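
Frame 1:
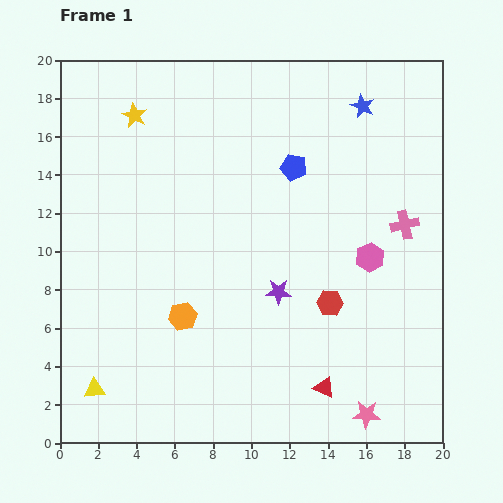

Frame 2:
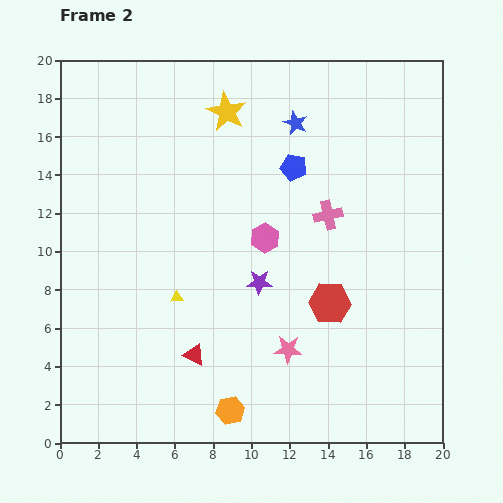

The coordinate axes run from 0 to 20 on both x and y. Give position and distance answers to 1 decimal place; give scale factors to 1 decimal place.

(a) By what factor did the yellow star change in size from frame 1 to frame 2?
1.6×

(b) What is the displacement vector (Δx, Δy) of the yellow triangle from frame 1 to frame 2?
(4.3, 4.8)

The yellow triangle was at (1.8, 2.8) in frame 1 and (6.1, 7.6) in frame 2.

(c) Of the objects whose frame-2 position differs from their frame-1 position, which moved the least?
the purple star

(moved 1.1)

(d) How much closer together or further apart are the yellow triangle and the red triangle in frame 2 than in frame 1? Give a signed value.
-8.9

Distance in frame 1: 12.0. Distance in frame 2: 3.1.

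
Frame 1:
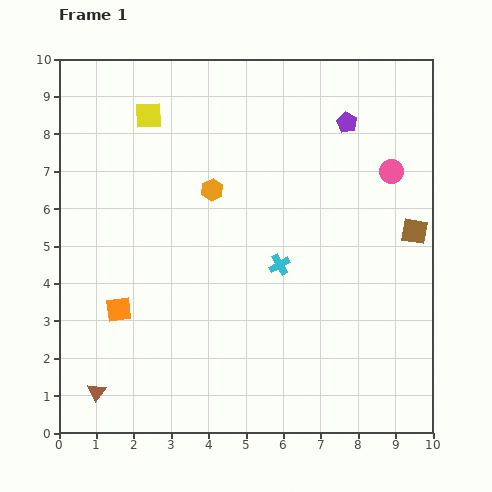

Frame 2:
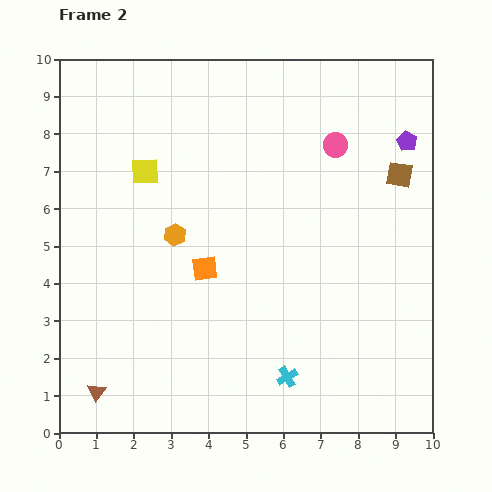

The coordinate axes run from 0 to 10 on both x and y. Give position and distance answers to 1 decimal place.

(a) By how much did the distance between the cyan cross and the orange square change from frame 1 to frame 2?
-0.9

Distance in frame 1: 4.5. Distance in frame 2: 3.6.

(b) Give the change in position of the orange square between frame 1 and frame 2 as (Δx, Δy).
(2.3, 1.1)

The orange square was at (1.6, 3.3) in frame 1 and (3.9, 4.4) in frame 2.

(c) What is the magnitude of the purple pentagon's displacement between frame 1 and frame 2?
1.7

The purple pentagon moved from (7.7, 8.3) to (9.3, 7.8), a distance of √(1.6² + 0.5²) ≈ 1.7.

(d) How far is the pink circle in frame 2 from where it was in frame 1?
1.7

The pink circle moved from (8.9, 7.0) to (7.4, 7.7), a distance of √(1.5² + 0.7²) ≈ 1.7.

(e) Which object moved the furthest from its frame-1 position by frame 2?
the cyan cross

(moved 3.0; next 2.5)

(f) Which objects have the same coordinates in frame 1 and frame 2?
the brown triangle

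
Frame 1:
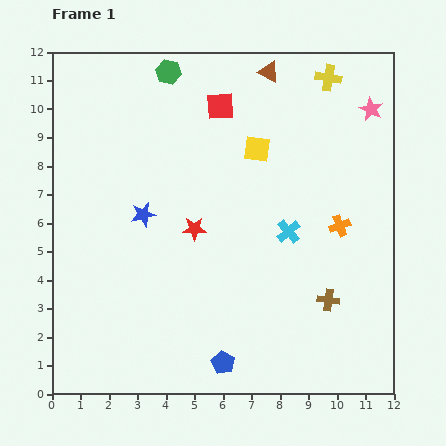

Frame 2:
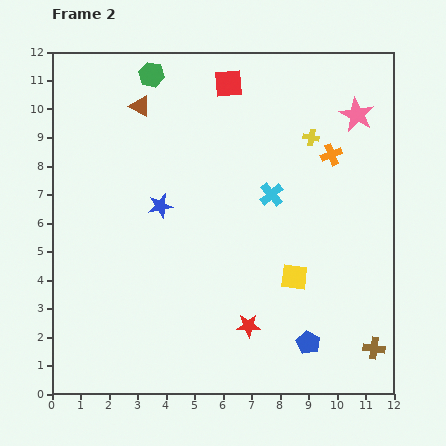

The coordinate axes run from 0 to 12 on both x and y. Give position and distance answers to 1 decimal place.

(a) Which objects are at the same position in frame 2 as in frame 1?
none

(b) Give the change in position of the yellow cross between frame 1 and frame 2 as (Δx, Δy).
(-0.6, -2.1)

The yellow cross was at (9.7, 11.1) in frame 1 and (9.1, 9.0) in frame 2.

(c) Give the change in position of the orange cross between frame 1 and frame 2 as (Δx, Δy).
(-0.3, 2.5)

The orange cross was at (10.1, 5.9) in frame 1 and (9.8, 8.4) in frame 2.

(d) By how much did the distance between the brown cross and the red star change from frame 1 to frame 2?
-0.8

Distance in frame 1: 5.3. Distance in frame 2: 4.5.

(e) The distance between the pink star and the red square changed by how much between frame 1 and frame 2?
-0.7

Distance in frame 1: 5.3. Distance in frame 2: 4.6.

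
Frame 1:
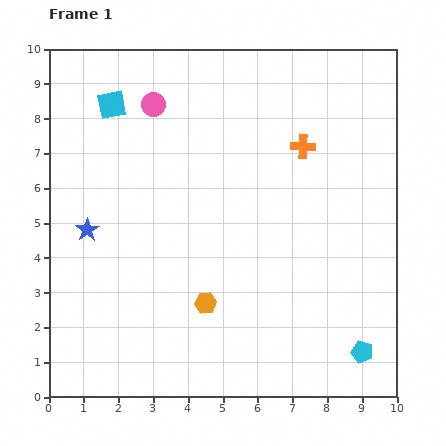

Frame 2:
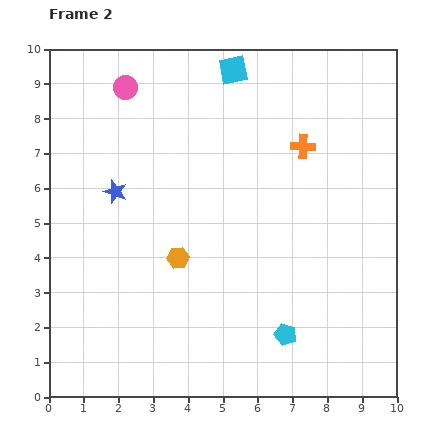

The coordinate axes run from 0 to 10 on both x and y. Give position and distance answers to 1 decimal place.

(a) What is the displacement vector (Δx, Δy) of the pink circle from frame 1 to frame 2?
(-0.8, 0.5)

The pink circle was at (3.0, 8.4) in frame 1 and (2.2, 8.9) in frame 2.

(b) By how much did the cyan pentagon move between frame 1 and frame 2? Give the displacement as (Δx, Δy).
(-2.2, 0.5)

The cyan pentagon was at (9.0, 1.3) in frame 1 and (6.8, 1.8) in frame 2.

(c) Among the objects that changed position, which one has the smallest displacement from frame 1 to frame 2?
the pink circle

(moved 0.9)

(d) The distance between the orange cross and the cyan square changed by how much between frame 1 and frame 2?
-2.6

Distance in frame 1: 5.6. Distance in frame 2: 3.0.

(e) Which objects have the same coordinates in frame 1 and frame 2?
the orange cross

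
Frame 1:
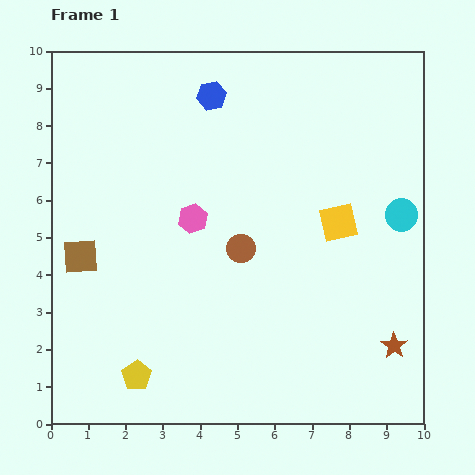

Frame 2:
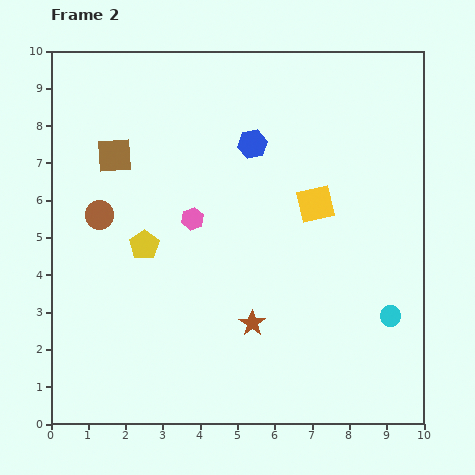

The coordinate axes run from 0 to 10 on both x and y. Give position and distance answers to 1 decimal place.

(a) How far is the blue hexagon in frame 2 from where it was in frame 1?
1.7

The blue hexagon moved from (4.3, 8.8) to (5.4, 7.5), a distance of √(1.1² + 1.3²) ≈ 1.7.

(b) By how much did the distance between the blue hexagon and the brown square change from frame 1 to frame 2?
-1.8

Distance in frame 1: 5.5. Distance in frame 2: 3.7.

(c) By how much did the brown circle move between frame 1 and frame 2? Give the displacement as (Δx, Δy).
(-3.8, 0.9)

The brown circle was at (5.1, 4.7) in frame 1 and (1.3, 5.6) in frame 2.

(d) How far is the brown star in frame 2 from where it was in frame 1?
3.8

The brown star moved from (9.2, 2.1) to (5.4, 2.7), a distance of √(3.8² + 0.6²) ≈ 3.8.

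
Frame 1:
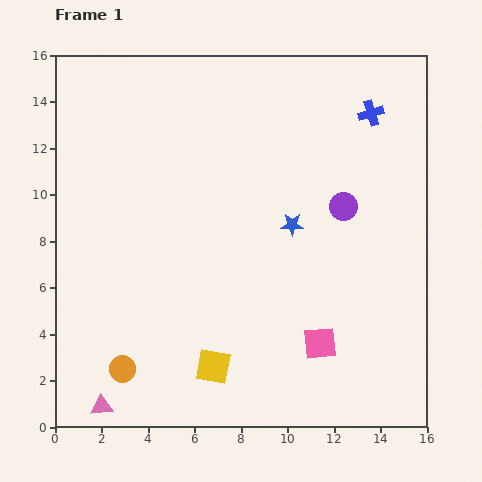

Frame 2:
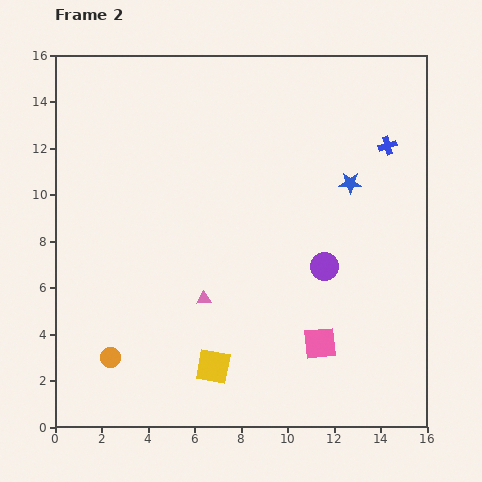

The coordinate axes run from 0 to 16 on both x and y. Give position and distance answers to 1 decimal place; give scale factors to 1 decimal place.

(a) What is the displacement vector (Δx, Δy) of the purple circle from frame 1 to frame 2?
(-0.8, -2.6)

The purple circle was at (12.4, 9.5) in frame 1 and (11.6, 6.9) in frame 2.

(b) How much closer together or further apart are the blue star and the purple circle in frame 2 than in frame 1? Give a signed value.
+1.5

Distance in frame 1: 2.3. Distance in frame 2: 3.8.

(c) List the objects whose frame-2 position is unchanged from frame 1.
the pink square, the yellow square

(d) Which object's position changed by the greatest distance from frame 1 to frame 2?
the pink triangle

(moved 6.4; next 3.1)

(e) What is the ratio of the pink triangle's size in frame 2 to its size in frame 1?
0.6×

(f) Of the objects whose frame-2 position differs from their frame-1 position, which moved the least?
the orange circle

(moved 0.7)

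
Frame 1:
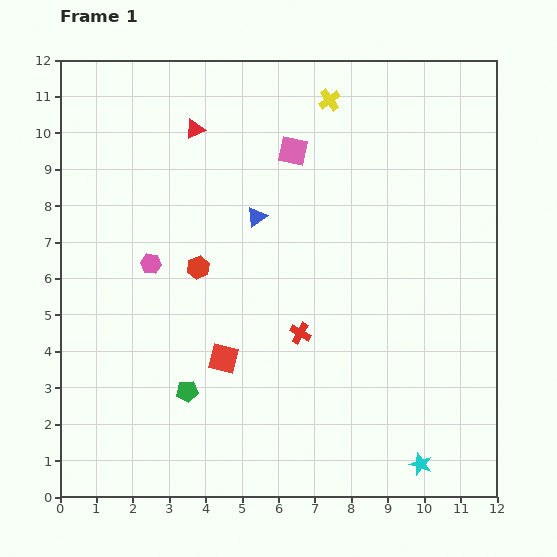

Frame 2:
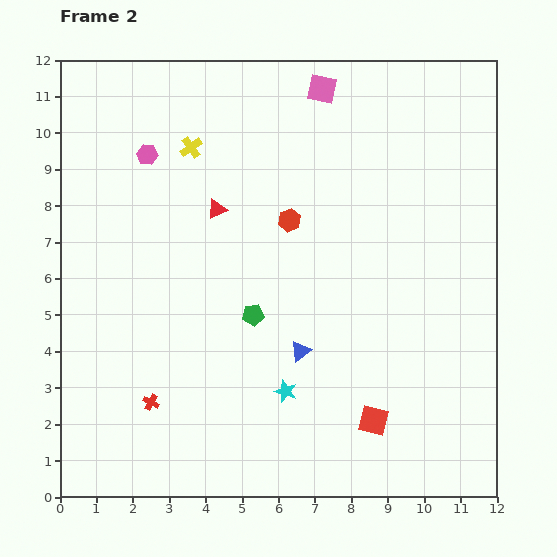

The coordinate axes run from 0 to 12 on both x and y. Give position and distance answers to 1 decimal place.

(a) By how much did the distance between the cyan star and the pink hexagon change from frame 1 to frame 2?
-1.7

Distance in frame 1: 9.2. Distance in frame 2: 7.5.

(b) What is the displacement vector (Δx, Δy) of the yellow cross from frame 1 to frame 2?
(-3.8, -1.3)

The yellow cross was at (7.4, 10.9) in frame 1 and (3.6, 9.6) in frame 2.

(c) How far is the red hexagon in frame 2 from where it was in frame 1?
2.8

The red hexagon moved from (3.8, 6.3) to (6.3, 7.6), a distance of √(2.5² + 1.3²) ≈ 2.8.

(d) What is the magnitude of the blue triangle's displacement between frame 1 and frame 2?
3.9

The blue triangle moved from (5.4, 7.7) to (6.6, 4.0), a distance of √(1.2² + 3.7²) ≈ 3.9.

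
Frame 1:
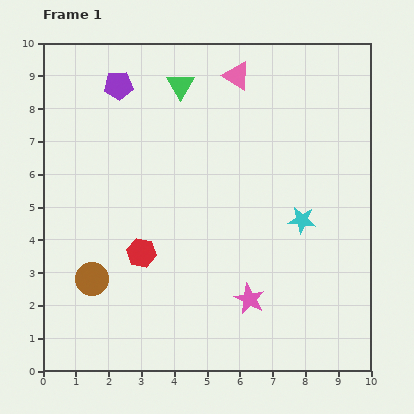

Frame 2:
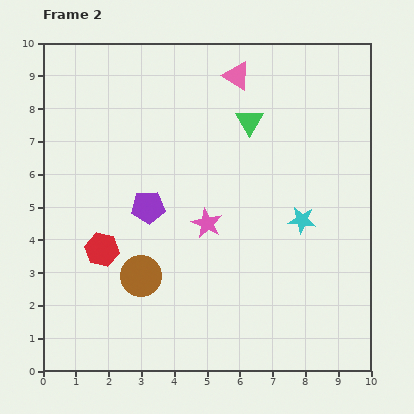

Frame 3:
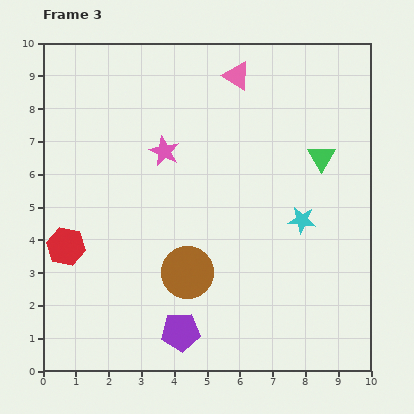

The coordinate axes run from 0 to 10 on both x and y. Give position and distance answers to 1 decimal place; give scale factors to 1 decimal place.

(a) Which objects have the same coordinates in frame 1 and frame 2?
the pink triangle, the cyan star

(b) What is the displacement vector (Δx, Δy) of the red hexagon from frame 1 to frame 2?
(-1.2, 0.1)

The red hexagon was at (3.0, 3.6) in frame 1 and (1.8, 3.7) in frame 2.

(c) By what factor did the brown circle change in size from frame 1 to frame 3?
1.6×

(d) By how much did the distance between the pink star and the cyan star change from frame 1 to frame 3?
+1.8

Distance in frame 1: 2.9. Distance in frame 3: 4.7.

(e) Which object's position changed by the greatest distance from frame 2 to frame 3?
the purple pentagon

(moved 3.9; next 2.6)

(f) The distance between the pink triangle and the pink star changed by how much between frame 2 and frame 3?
-1.4

Distance in frame 2: 4.6. Distance in frame 3: 3.2.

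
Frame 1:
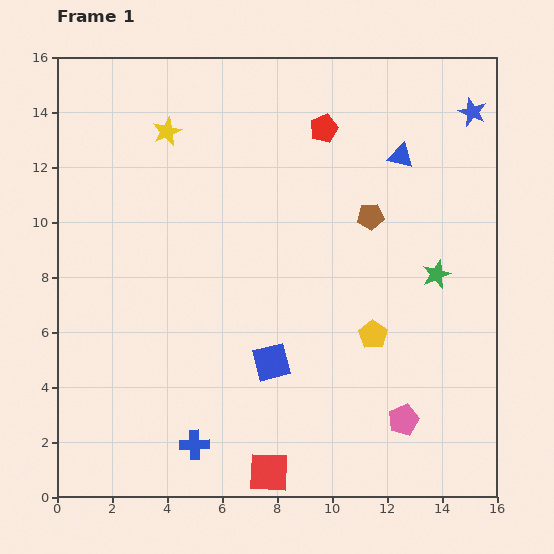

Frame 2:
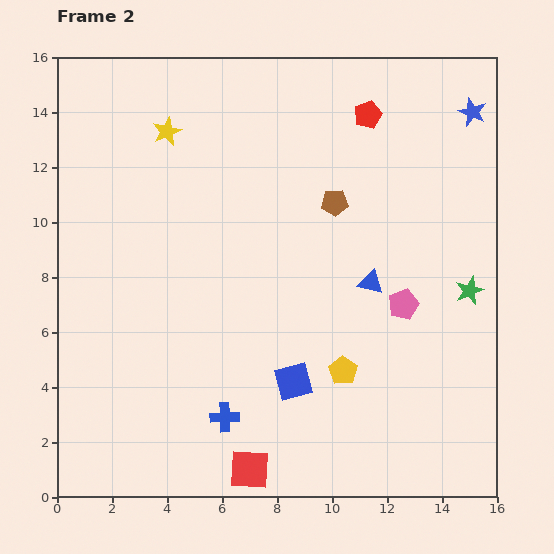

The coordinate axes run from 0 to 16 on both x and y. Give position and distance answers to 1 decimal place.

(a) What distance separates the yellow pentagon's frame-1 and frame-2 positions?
1.7

The yellow pentagon moved from (11.5, 5.9) to (10.4, 4.6), a distance of √(1.1² + 1.3²) ≈ 1.7.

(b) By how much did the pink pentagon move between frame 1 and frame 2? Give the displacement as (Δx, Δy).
(0.0, 4.2)

The pink pentagon was at (12.6, 2.8) in frame 1 and (12.6, 7.0) in frame 2.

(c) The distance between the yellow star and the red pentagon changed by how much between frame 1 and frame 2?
+1.6

Distance in frame 1: 5.7. Distance in frame 2: 7.3.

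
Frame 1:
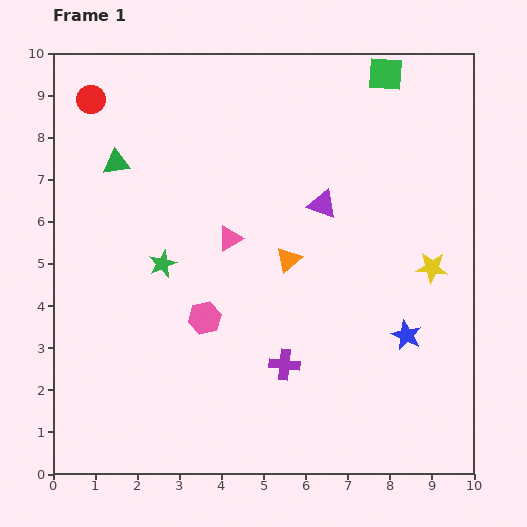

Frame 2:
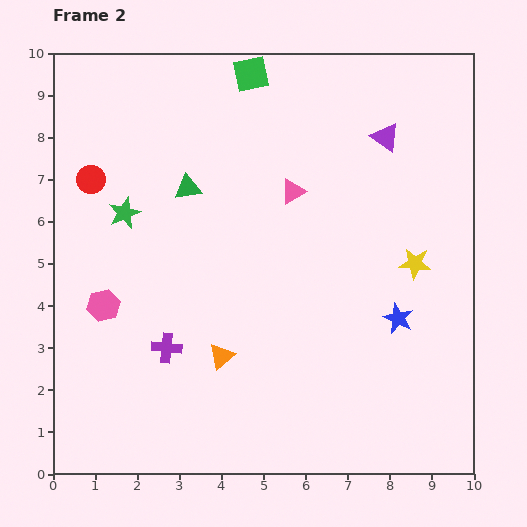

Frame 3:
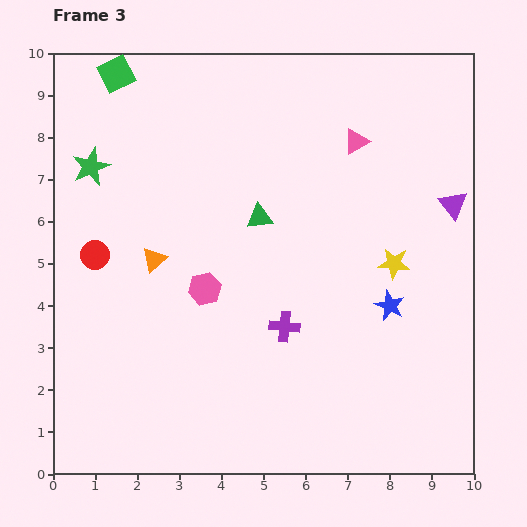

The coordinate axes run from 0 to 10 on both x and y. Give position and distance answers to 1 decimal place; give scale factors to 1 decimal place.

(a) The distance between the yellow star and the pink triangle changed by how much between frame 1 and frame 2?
-1.5

Distance in frame 1: 4.9. Distance in frame 2: 3.4.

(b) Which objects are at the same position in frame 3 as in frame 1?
none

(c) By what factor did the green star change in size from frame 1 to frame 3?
1.4×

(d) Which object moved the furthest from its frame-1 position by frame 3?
the green square

(moved 6.4; next 3.8)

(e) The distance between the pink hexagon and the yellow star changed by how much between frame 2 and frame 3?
-3.0

Distance in frame 2: 7.5. Distance in frame 3: 4.5.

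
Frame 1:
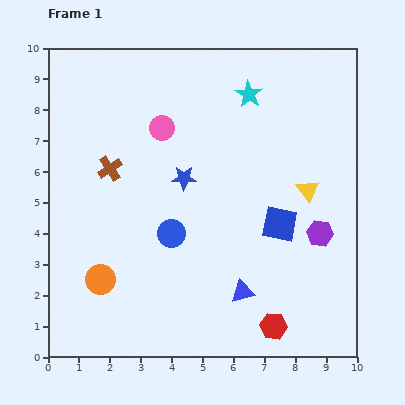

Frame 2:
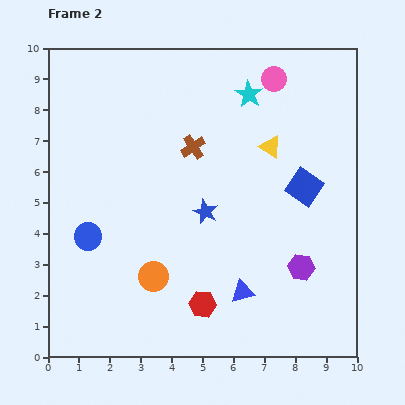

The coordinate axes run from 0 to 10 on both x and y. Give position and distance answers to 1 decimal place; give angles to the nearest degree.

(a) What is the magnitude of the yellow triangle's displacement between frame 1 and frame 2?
1.8

The yellow triangle moved from (8.4, 5.4) to (7.2, 6.8), a distance of √(1.2² + 1.4²) ≈ 1.8.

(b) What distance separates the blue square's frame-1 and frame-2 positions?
1.4

The blue square moved from (7.5, 4.3) to (8.3, 5.5), a distance of √(0.8² + 1.2²) ≈ 1.4.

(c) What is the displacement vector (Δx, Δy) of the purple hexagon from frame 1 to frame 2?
(-0.6, -1.1)

The purple hexagon was at (8.8, 4.0) in frame 1 and (8.2, 2.9) in frame 2.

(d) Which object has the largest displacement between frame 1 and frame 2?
the pink circle

(moved 3.9; next 2.8)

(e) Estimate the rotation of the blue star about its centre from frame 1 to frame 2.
24° clockwise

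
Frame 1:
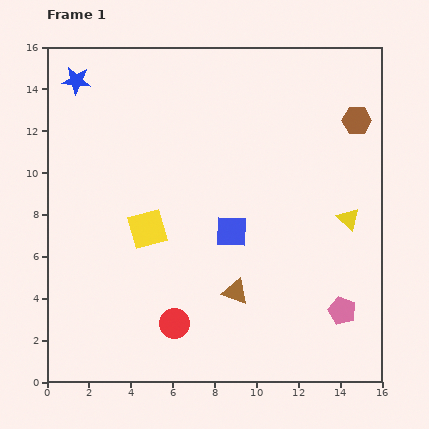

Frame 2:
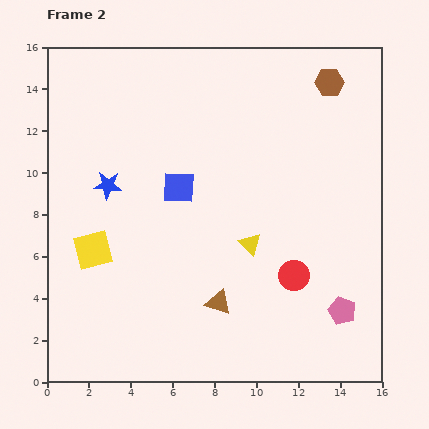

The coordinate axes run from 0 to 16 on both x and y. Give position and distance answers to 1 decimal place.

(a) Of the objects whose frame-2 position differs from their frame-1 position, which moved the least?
the brown triangle

(moved 0.9)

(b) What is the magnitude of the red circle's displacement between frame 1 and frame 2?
6.1

The red circle moved from (6.1, 2.8) to (11.8, 5.1), a distance of √(5.7² + 2.3²) ≈ 6.1.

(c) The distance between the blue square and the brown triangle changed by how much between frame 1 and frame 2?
+2.9

Distance in frame 1: 2.9. Distance in frame 2: 5.8.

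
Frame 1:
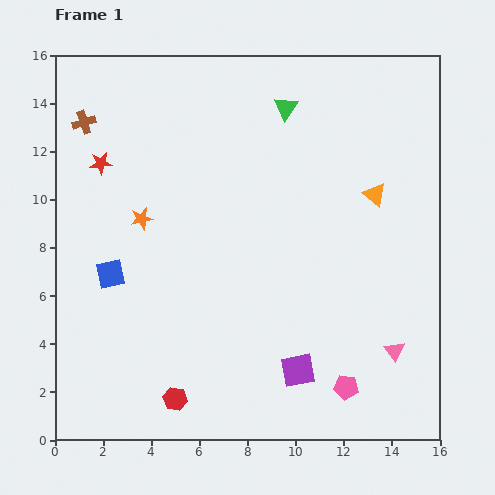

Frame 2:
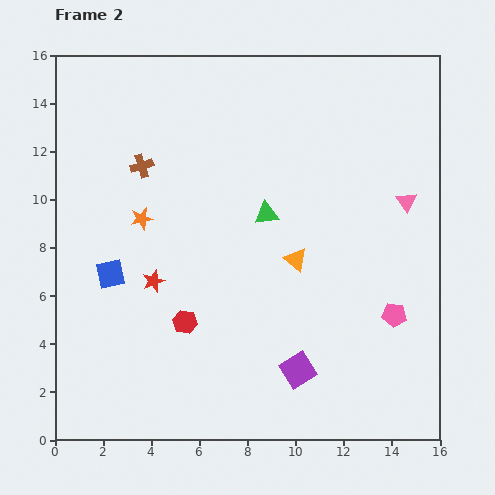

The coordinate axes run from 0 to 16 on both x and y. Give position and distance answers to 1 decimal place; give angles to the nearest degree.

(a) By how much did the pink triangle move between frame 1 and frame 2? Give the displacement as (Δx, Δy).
(0.5, 6.2)

The pink triangle was at (14.1, 3.7) in frame 1 and (14.6, 9.9) in frame 2.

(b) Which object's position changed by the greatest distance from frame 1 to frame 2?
the pink triangle

(moved 6.2; next 5.4)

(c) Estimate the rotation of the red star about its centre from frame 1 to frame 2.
16° counter-clockwise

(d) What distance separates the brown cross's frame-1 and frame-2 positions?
3.0

The brown cross moved from (1.2, 13.2) to (3.6, 11.4), a distance of √(2.4² + 1.8²) ≈ 3.0.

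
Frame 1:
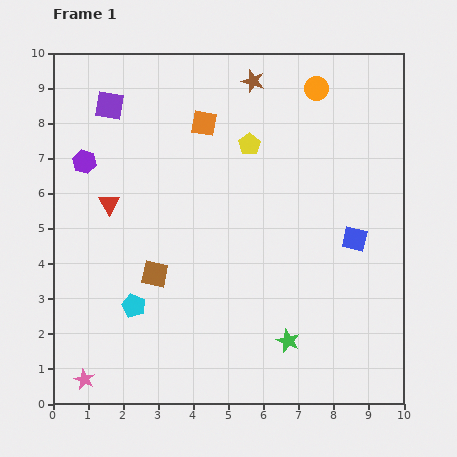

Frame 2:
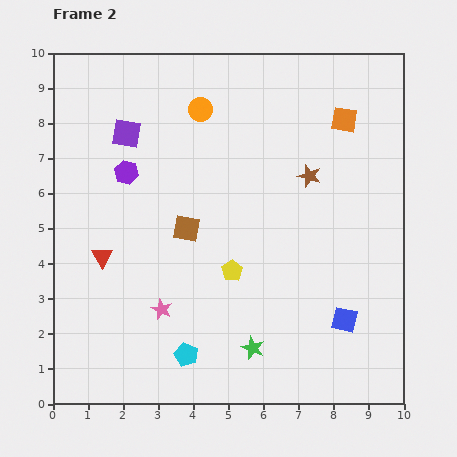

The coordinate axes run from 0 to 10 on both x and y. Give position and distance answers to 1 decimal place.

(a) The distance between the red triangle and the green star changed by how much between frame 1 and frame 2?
-1.4

Distance in frame 1: 6.4. Distance in frame 2: 5.0.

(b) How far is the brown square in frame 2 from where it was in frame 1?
1.6

The brown square moved from (2.9, 3.7) to (3.8, 5.0), a distance of √(0.9² + 1.3²) ≈ 1.6.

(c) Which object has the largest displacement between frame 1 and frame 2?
the orange square

(moved 4.0; next 3.6)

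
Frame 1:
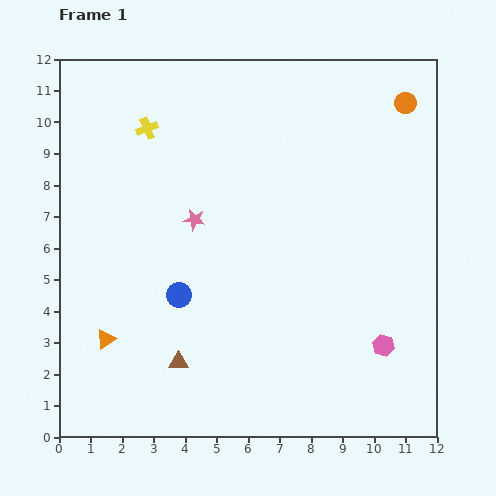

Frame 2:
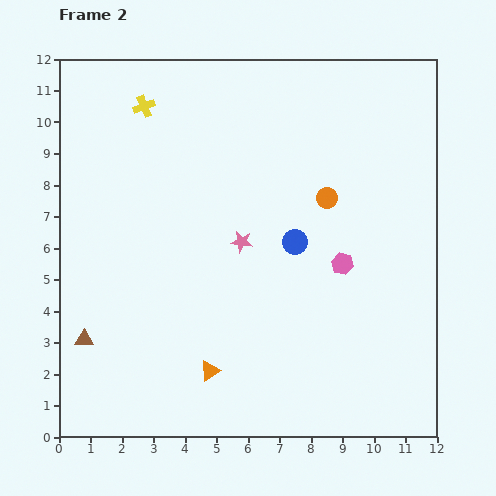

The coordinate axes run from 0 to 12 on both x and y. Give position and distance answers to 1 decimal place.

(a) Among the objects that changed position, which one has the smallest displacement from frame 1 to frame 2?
the yellow cross

(moved 0.7)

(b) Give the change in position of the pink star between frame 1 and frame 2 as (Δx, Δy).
(1.5, -0.7)

The pink star was at (4.3, 6.9) in frame 1 and (5.8, 6.2) in frame 2.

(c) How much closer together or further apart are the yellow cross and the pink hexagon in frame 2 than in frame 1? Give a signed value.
-2.2

Distance in frame 1: 10.2. Distance in frame 2: 8.0.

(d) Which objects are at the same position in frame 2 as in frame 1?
none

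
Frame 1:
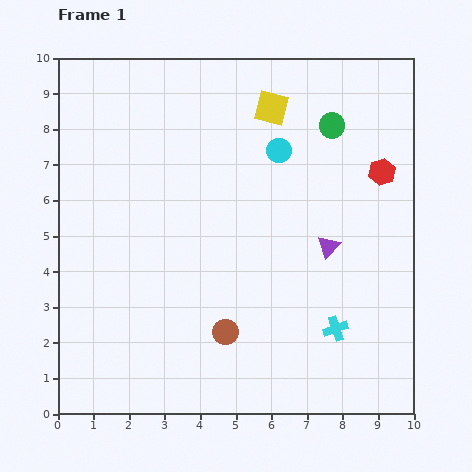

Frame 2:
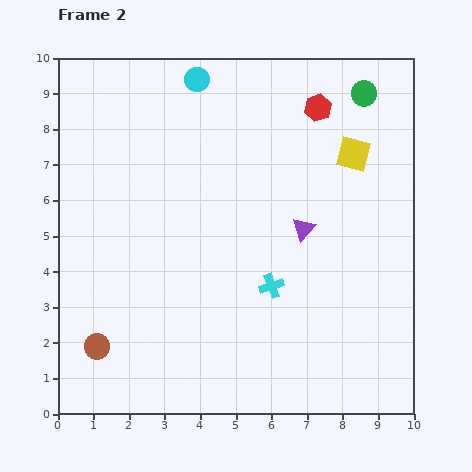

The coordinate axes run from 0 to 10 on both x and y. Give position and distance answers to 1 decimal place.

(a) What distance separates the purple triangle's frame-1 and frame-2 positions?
0.9

The purple triangle moved from (7.6, 4.7) to (6.9, 5.2), a distance of √(0.7² + 0.5²) ≈ 0.9.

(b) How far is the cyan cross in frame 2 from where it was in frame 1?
2.2

The cyan cross moved from (7.8, 2.4) to (6.0, 3.6), a distance of √(1.8² + 1.2²) ≈ 2.2.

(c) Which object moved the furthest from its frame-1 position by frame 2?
the brown circle

(moved 3.6; next 3.0)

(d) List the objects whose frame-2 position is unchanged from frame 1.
none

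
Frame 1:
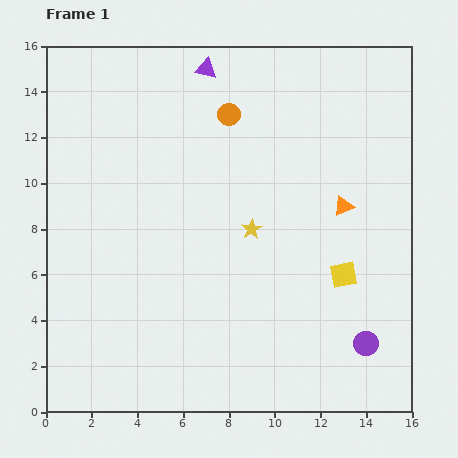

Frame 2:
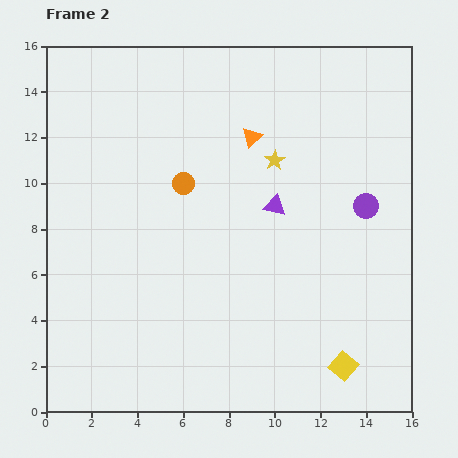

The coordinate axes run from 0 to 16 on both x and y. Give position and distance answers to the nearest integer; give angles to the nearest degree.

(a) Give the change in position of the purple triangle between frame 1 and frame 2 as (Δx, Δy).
(3, -6)

The purple triangle was at (7, 15) in frame 1 and (10, 9) in frame 2.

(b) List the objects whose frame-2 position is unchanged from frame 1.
none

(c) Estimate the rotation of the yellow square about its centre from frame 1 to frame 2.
38° counter-clockwise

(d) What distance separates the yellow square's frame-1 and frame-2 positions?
4

The yellow square moved from (13, 6) to (13, 2), a distance of √(0² + 4²) ≈ 4.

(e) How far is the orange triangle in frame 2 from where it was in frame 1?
5

The orange triangle moved from (13, 9) to (9, 12), a distance of √(4² + 3²) ≈ 5.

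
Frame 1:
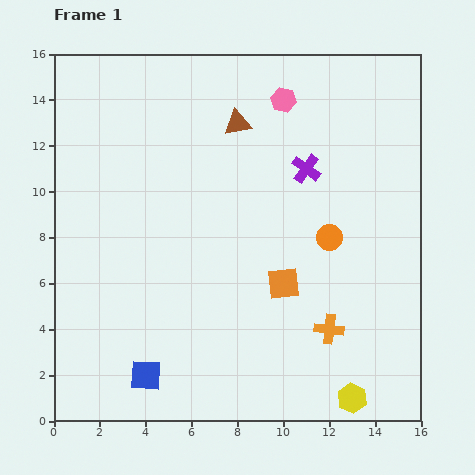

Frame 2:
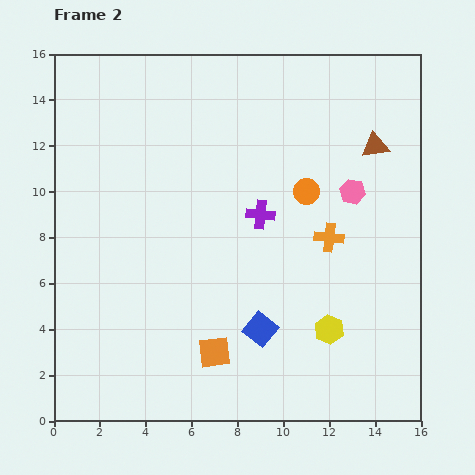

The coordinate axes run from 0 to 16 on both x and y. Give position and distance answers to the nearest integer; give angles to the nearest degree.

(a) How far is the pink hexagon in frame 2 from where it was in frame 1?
5

The pink hexagon moved from (10, 14) to (13, 10), a distance of √(3² + 4²) ≈ 5.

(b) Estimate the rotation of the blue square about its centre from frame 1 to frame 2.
36° clockwise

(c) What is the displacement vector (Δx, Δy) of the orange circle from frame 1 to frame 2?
(-1, 2)

The orange circle was at (12, 8) in frame 1 and (11, 10) in frame 2.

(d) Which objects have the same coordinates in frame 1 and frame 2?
none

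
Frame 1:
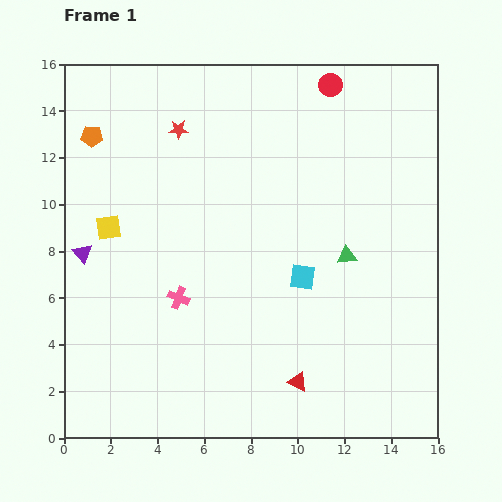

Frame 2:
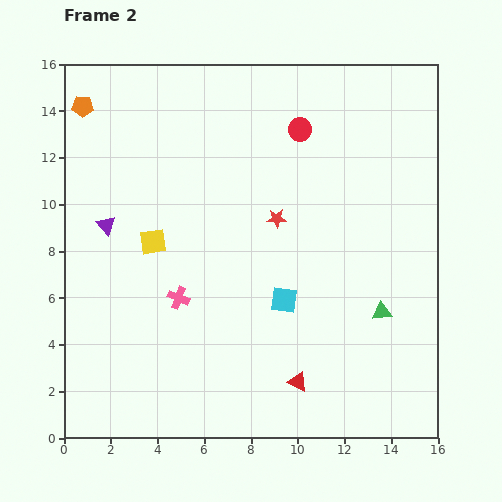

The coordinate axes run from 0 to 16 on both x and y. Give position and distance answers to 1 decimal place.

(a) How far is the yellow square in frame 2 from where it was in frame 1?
2.0

The yellow square moved from (1.9, 9.0) to (3.8, 8.4), a distance of √(1.9² + 0.6²) ≈ 2.0.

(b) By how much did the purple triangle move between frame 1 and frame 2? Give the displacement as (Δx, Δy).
(1.0, 1.2)

The purple triangle was at (0.8, 7.9) in frame 1 and (1.8, 9.1) in frame 2.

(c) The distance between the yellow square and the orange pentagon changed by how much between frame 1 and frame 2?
+2.5

Distance in frame 1: 4.0. Distance in frame 2: 6.5.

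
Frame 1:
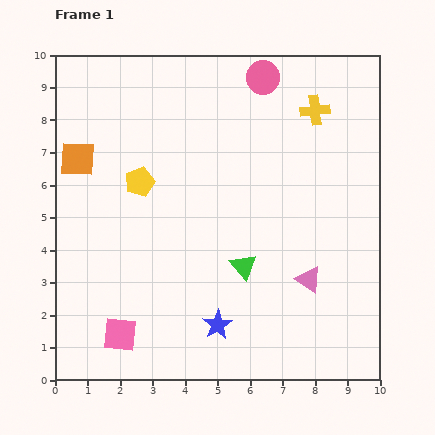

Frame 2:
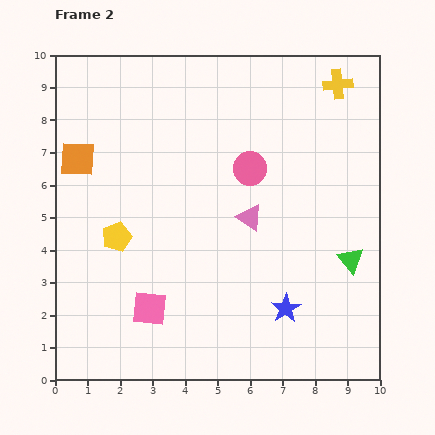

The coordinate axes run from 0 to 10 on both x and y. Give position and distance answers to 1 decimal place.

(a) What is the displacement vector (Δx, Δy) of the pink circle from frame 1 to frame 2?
(-0.4, -2.8)

The pink circle was at (6.4, 9.3) in frame 1 and (6.0, 6.5) in frame 2.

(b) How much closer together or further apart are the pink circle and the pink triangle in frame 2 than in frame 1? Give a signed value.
-4.9

Distance in frame 1: 6.4. Distance in frame 2: 1.5.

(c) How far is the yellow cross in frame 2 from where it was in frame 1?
1.1

The yellow cross moved from (8.0, 8.3) to (8.7, 9.1), a distance of √(0.7² + 0.8²) ≈ 1.1.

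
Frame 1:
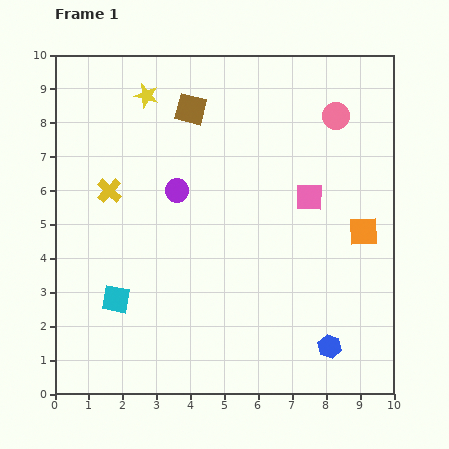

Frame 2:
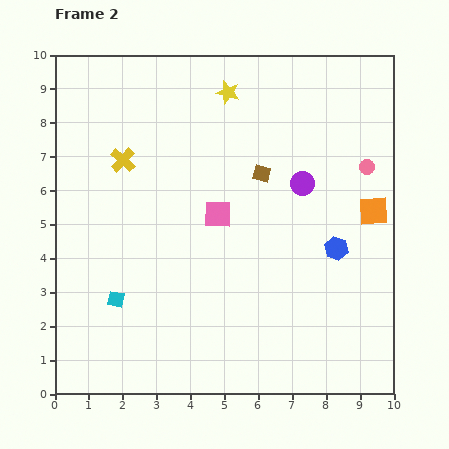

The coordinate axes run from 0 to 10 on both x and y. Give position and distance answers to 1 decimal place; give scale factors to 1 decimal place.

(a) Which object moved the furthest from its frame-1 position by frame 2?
the purple circle

(moved 3.7; next 2.9)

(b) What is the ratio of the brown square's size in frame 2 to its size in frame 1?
0.6×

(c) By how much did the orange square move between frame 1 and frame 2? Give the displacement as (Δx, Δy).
(0.3, 0.6)

The orange square was at (9.1, 4.8) in frame 1 and (9.4, 5.4) in frame 2.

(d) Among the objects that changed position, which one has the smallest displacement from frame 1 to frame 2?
the orange square

(moved 0.7)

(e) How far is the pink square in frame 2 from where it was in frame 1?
2.7

The pink square moved from (7.5, 5.8) to (4.8, 5.3), a distance of √(2.7² + 0.5²) ≈ 2.7.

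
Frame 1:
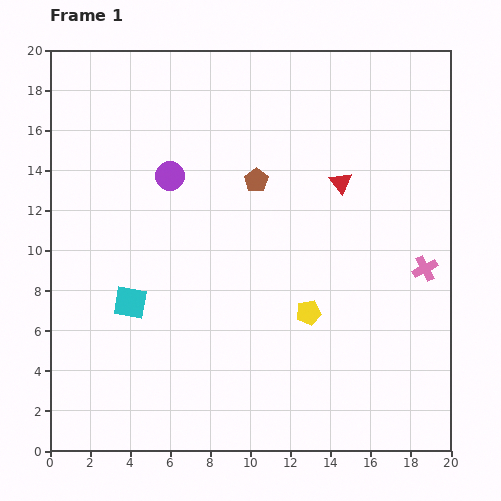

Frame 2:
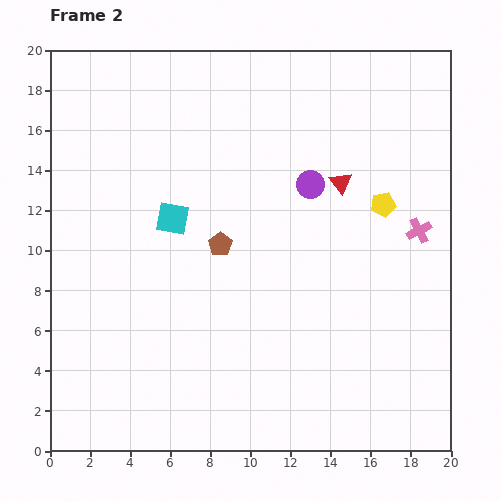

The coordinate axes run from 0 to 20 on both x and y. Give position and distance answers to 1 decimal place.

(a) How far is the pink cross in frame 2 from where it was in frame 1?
1.9

The pink cross moved from (18.7, 9.1) to (18.4, 11.0), a distance of √(0.3² + 1.9²) ≈ 1.9.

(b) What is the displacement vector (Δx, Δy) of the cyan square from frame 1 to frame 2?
(2.1, 4.2)

The cyan square was at (4.0, 7.4) in frame 1 and (6.1, 11.6) in frame 2.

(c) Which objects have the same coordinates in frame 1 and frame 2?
the red triangle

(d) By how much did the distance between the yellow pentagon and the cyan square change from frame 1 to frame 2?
+1.6

Distance in frame 1: 8.9. Distance in frame 2: 10.5.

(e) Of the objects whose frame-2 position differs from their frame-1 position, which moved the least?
the pink cross

(moved 1.9)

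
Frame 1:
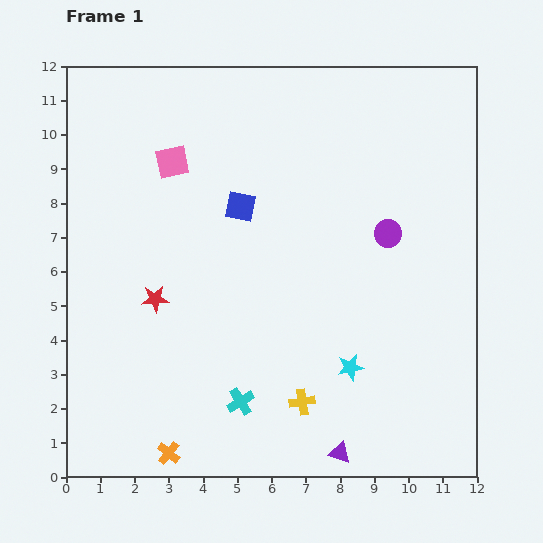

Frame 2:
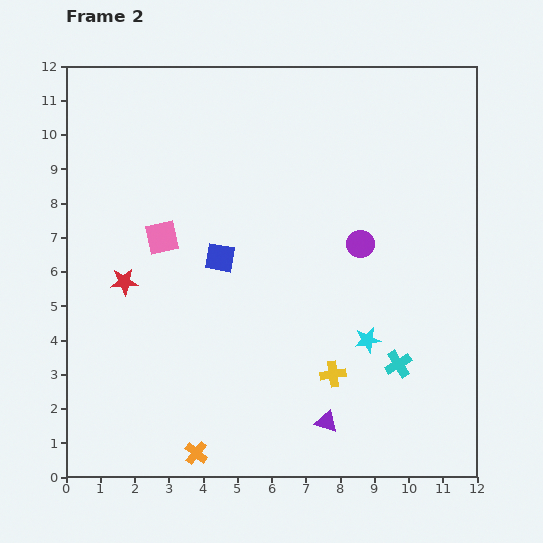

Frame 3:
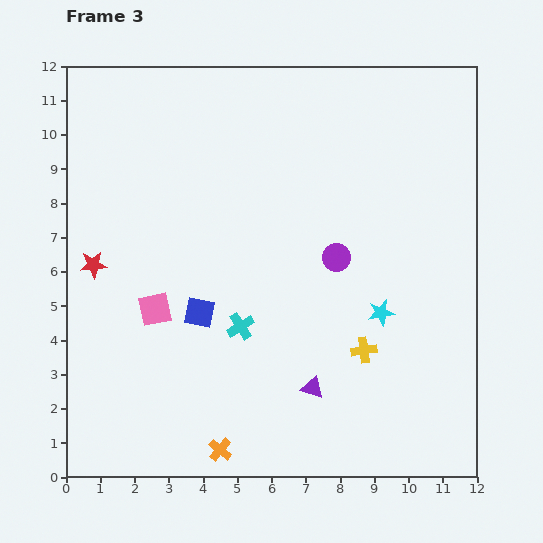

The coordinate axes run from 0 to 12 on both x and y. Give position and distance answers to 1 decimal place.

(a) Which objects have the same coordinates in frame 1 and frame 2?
none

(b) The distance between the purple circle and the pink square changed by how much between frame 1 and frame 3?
-1.1

Distance in frame 1: 6.6. Distance in frame 3: 5.5.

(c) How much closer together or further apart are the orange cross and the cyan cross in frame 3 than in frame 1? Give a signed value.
+1.0

Distance in frame 1: 2.6. Distance in frame 3: 3.6.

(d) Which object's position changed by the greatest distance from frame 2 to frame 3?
the cyan cross

(moved 4.7; next 2.1)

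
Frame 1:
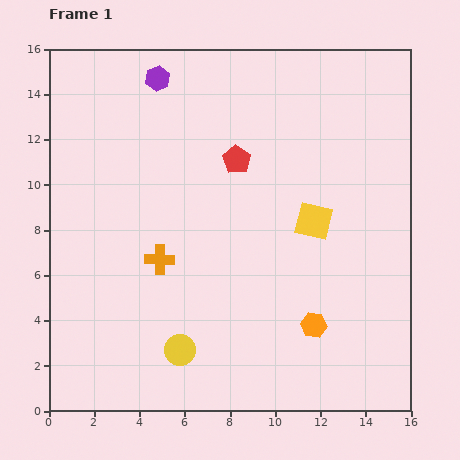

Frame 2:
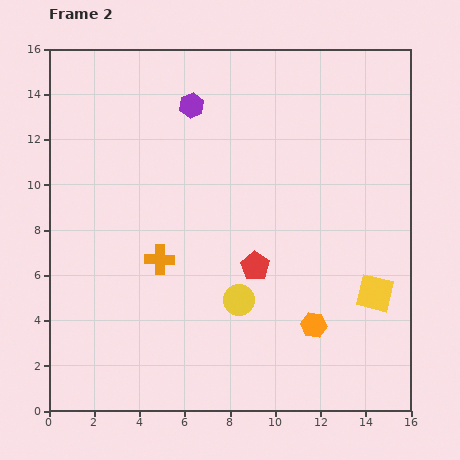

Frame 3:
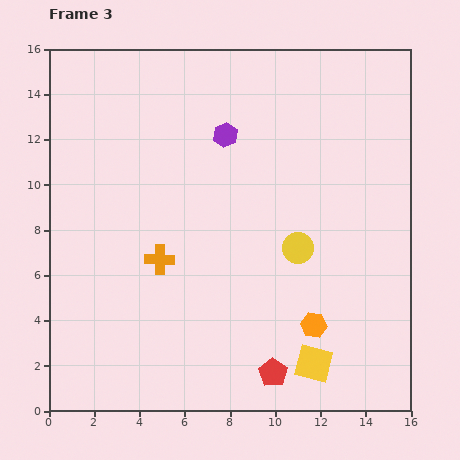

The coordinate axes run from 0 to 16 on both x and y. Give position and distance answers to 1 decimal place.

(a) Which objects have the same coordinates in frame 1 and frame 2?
the orange cross, the orange hexagon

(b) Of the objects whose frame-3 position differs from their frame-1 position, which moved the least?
the purple hexagon

(moved 3.9)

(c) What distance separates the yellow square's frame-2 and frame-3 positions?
4.1

The yellow square moved from (14.4, 5.2) to (11.7, 2.1), a distance of √(2.7² + 3.1²) ≈ 4.1.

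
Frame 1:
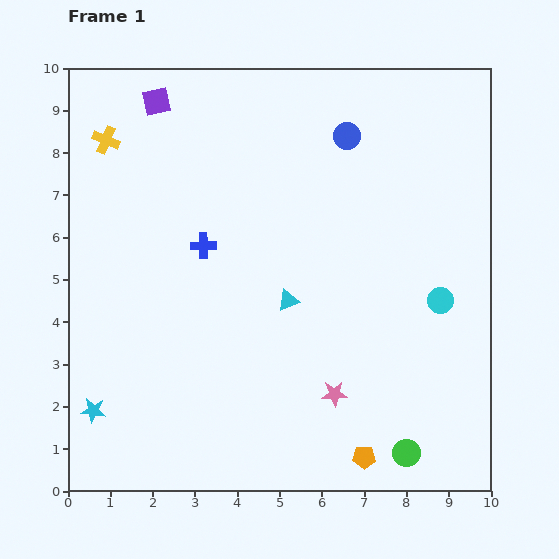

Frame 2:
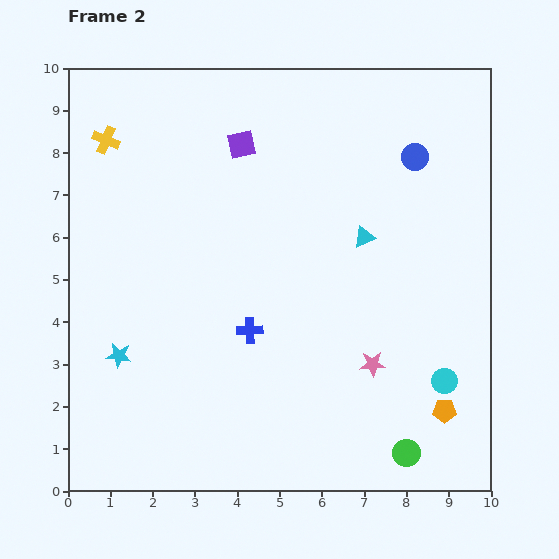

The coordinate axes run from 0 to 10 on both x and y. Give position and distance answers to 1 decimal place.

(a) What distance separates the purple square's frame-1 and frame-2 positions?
2.2

The purple square moved from (2.1, 9.2) to (4.1, 8.2), a distance of √(2.0² + 1.0²) ≈ 2.2.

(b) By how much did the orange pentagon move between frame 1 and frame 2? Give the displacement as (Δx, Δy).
(1.9, 1.1)

The orange pentagon was at (7.0, 0.8) in frame 1 and (8.9, 1.9) in frame 2.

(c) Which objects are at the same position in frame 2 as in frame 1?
the green circle, the yellow cross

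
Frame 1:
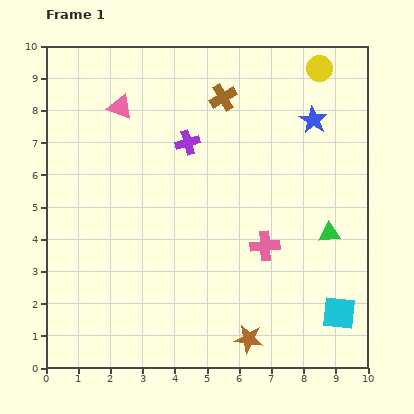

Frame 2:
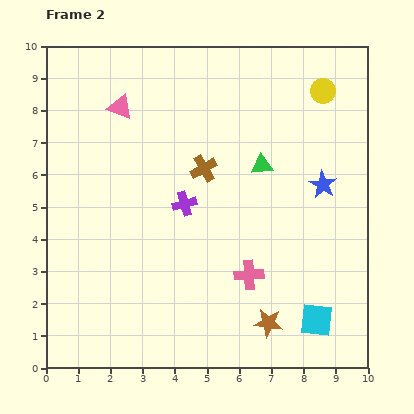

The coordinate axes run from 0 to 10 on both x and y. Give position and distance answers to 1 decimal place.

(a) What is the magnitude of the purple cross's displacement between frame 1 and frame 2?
1.9

The purple cross moved from (4.4, 7.0) to (4.3, 5.1), a distance of √(0.1² + 1.9²) ≈ 1.9.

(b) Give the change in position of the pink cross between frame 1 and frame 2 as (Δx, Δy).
(-0.5, -0.9)

The pink cross was at (6.8, 3.8) in frame 1 and (6.3, 2.9) in frame 2.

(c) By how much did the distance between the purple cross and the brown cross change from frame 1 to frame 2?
-0.5

Distance in frame 1: 1.8. Distance in frame 2: 1.3.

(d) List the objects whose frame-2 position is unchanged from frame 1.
the pink triangle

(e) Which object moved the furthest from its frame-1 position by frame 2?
the green triangle

(moved 3.0; next 2.3)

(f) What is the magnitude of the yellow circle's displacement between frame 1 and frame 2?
0.7

The yellow circle moved from (8.5, 9.3) to (8.6, 8.6), a distance of √(0.1² + 0.7²) ≈ 0.7.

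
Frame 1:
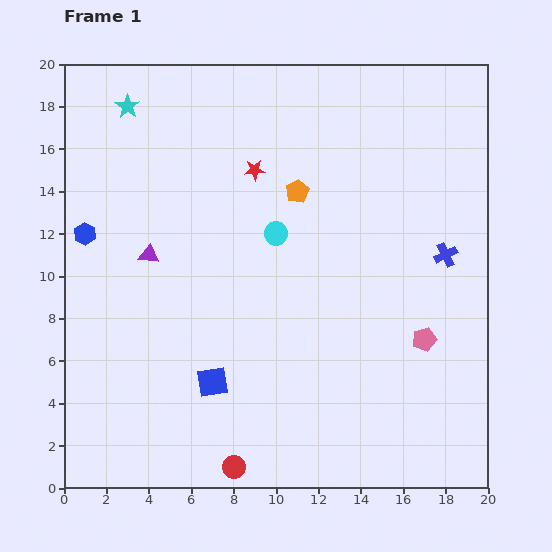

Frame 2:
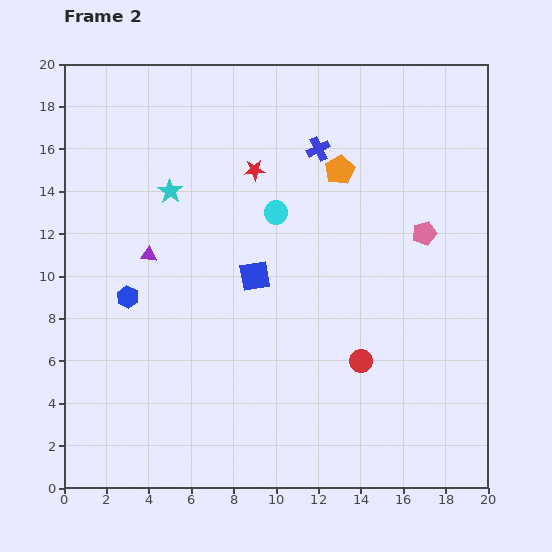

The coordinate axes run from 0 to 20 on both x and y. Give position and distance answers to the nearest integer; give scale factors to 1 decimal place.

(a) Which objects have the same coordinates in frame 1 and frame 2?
the purple triangle, the red star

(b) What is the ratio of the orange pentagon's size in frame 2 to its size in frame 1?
1.3×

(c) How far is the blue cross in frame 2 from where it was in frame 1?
8

The blue cross moved from (18, 11) to (12, 16), a distance of √(6² + 5²) ≈ 8.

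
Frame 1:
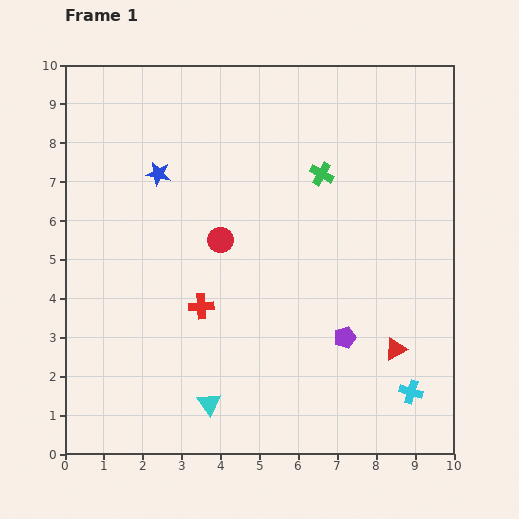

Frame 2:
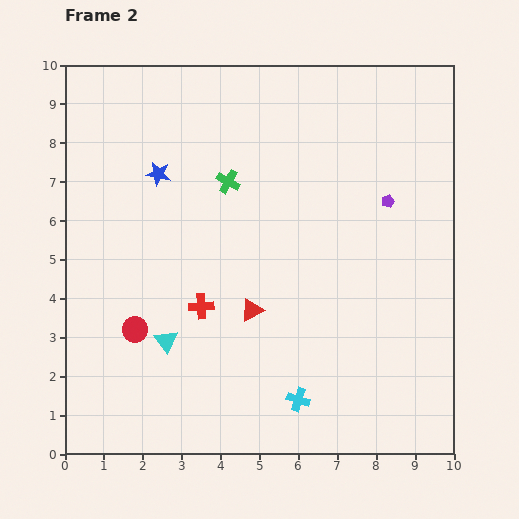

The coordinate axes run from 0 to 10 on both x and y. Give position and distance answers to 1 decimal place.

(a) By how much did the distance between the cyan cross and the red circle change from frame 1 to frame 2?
-1.7

Distance in frame 1: 6.3. Distance in frame 2: 4.6.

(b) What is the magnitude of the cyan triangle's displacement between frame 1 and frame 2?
1.9

The cyan triangle moved from (3.7, 1.3) to (2.6, 2.9), a distance of √(1.1² + 1.6²) ≈ 1.9.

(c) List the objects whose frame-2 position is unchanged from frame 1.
the red cross, the blue star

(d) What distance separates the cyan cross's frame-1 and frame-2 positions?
2.9

The cyan cross moved from (8.9, 1.6) to (6.0, 1.4), a distance of √(2.9² + 0.2²) ≈ 2.9.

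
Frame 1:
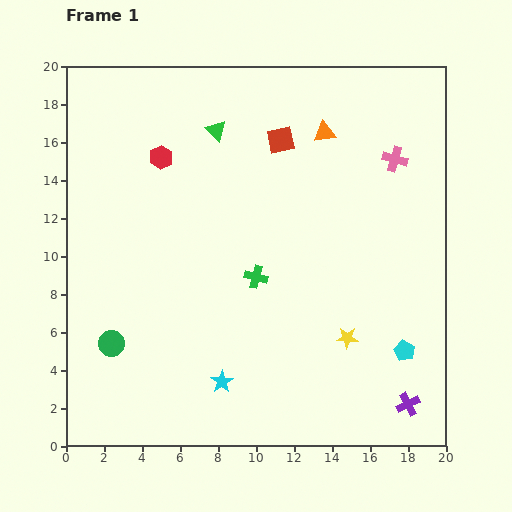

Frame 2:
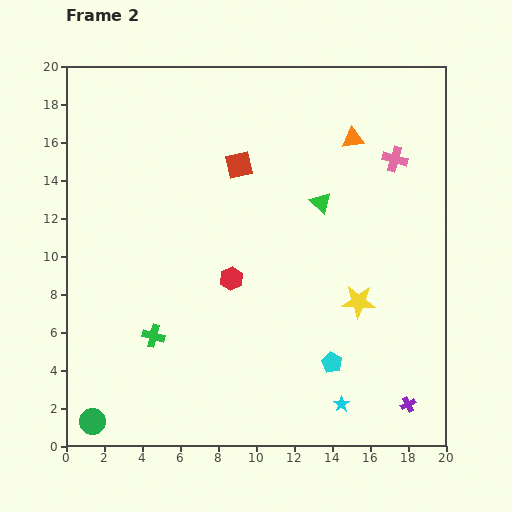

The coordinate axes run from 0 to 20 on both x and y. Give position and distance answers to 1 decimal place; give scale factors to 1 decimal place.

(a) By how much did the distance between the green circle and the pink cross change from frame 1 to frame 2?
+3.3

Distance in frame 1: 17.8. Distance in frame 2: 21.1.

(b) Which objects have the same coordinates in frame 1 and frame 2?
the purple cross, the pink cross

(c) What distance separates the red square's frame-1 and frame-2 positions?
2.6

The red square moved from (11.3, 16.1) to (9.1, 14.8), a distance of √(2.2² + 1.3²) ≈ 2.6.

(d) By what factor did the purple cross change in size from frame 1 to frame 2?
0.7×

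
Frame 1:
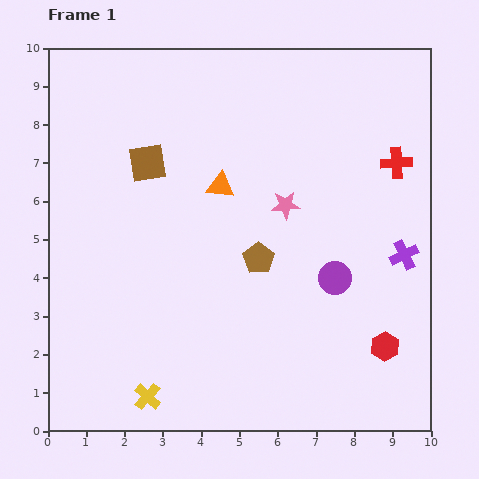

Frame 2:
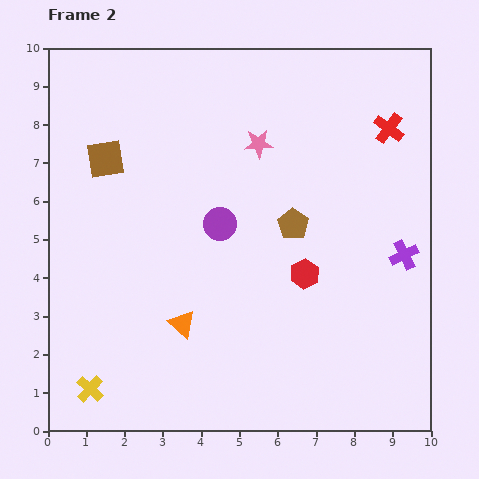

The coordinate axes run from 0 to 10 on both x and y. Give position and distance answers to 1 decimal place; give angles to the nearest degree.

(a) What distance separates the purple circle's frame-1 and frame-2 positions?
3.3

The purple circle moved from (7.5, 4.0) to (4.5, 5.4), a distance of √(3.0² + 1.4²) ≈ 3.3.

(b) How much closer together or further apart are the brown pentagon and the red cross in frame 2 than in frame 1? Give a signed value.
-0.9

Distance in frame 1: 4.4. Distance in frame 2: 3.5.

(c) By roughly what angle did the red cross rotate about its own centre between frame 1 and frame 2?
40° clockwise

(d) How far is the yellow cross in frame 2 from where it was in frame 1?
1.5

The yellow cross moved from (2.6, 0.9) to (1.1, 1.1), a distance of √(1.5² + 0.2²) ≈ 1.5.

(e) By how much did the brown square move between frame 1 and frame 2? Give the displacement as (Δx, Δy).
(-1.1, 0.1)

The brown square was at (2.6, 7.0) in frame 1 and (1.5, 7.1) in frame 2.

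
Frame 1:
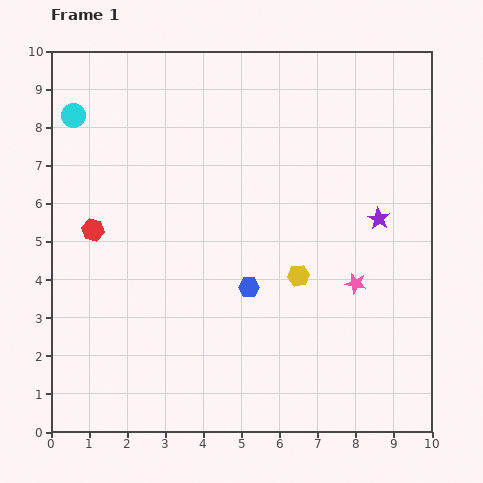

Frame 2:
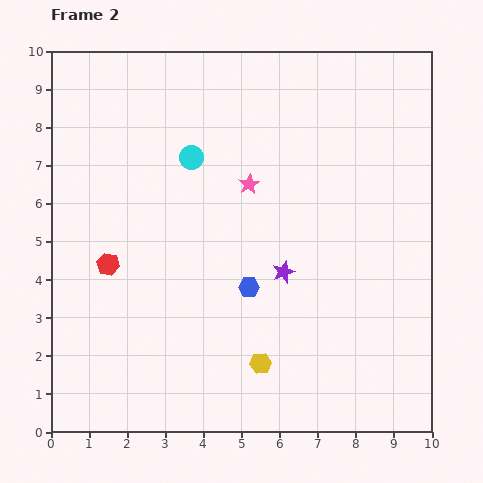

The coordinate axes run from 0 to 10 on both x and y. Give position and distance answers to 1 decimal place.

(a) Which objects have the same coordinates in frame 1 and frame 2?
the blue hexagon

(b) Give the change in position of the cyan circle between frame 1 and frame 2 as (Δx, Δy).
(3.1, -1.1)

The cyan circle was at (0.6, 8.3) in frame 1 and (3.7, 7.2) in frame 2.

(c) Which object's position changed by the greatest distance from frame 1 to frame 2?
the pink star

(moved 3.8; next 3.3)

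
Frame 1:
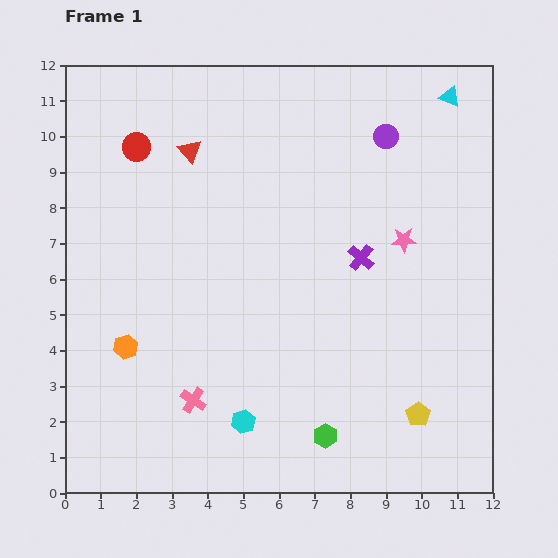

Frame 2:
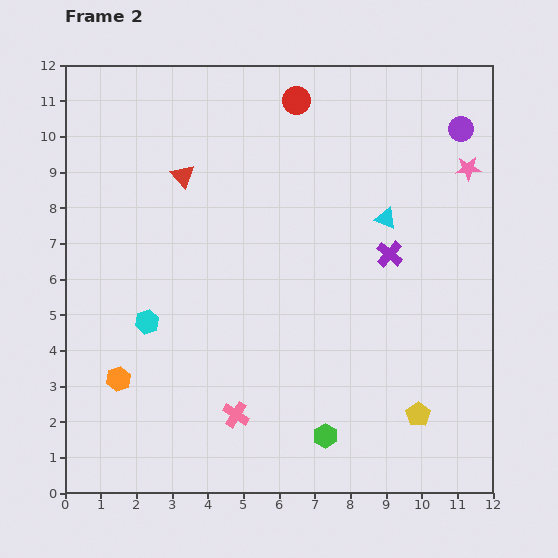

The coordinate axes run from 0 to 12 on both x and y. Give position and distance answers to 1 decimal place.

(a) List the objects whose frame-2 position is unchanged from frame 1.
the green hexagon, the yellow pentagon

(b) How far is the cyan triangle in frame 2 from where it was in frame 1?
3.8

The cyan triangle moved from (10.8, 11.1) to (9.0, 7.7), a distance of √(1.8² + 3.4²) ≈ 3.8.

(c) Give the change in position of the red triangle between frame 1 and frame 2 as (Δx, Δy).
(-0.2, -0.7)

The red triangle was at (3.5, 9.6) in frame 1 and (3.3, 8.9) in frame 2.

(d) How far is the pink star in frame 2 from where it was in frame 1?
2.7

The pink star moved from (9.5, 7.1) to (11.3, 9.1), a distance of √(1.8² + 2.0²) ≈ 2.7.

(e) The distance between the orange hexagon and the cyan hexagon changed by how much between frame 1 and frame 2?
-2.1

Distance in frame 1: 3.9. Distance in frame 2: 1.8.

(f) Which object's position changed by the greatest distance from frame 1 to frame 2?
the red circle

(moved 4.7; next 3.9)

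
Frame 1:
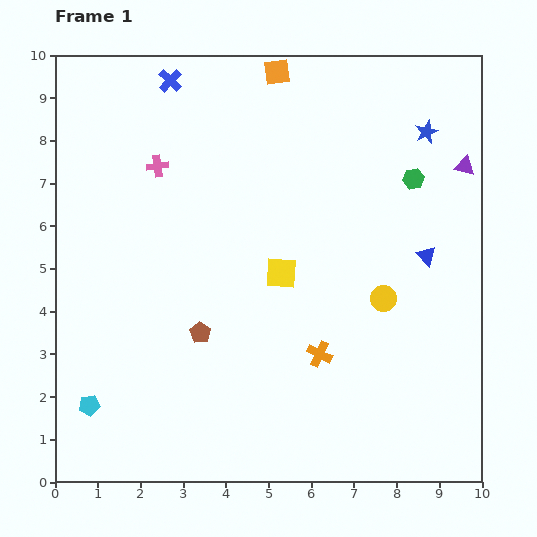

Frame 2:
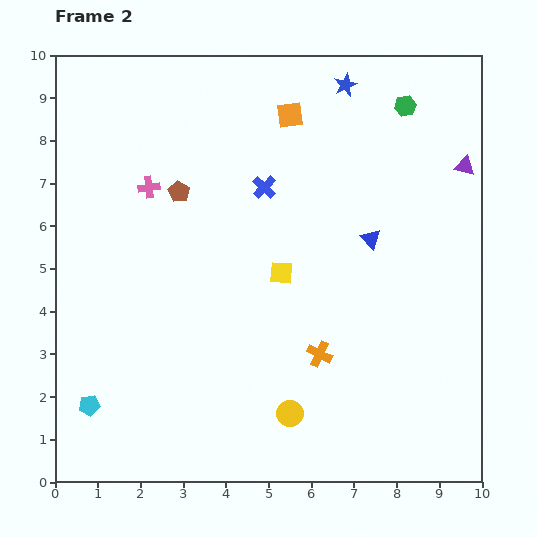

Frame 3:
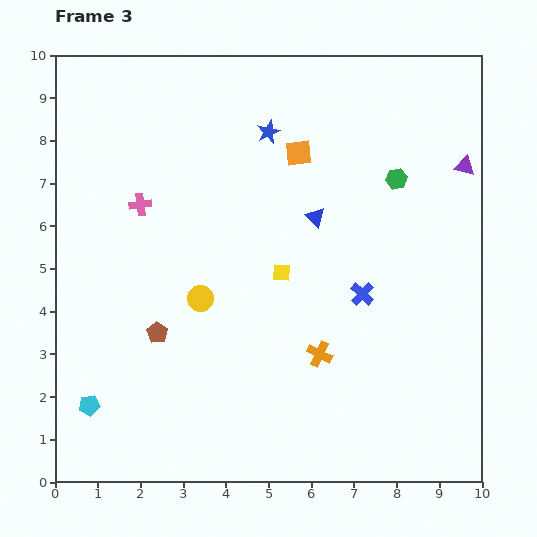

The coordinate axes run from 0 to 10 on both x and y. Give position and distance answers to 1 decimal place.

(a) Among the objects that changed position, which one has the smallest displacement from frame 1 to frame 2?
the pink cross

(moved 0.5)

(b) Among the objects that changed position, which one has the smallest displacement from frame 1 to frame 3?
the green hexagon

(moved 0.4)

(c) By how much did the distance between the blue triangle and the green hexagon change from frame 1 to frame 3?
+0.3

Distance in frame 1: 1.8. Distance in frame 3: 2.1.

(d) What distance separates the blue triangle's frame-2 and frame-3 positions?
1.4

The blue triangle moved from (7.4, 5.7) to (6.1, 6.2), a distance of √(1.3² + 0.5²) ≈ 1.4.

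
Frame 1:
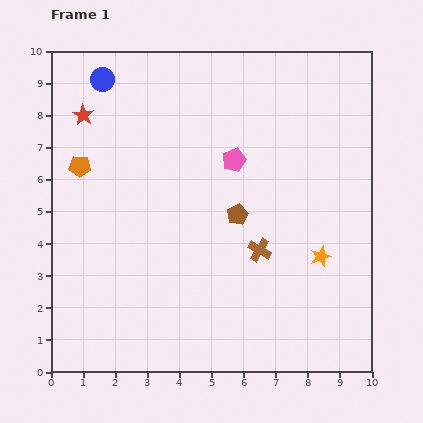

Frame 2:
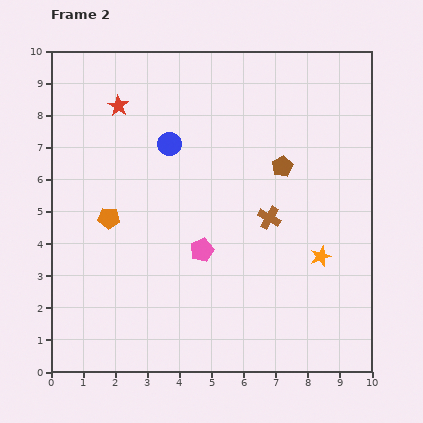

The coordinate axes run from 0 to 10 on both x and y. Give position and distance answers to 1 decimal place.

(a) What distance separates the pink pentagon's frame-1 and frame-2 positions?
3.0

The pink pentagon moved from (5.7, 6.6) to (4.7, 3.8), a distance of √(1.0² + 2.8²) ≈ 3.0.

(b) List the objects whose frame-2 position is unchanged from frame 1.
the orange star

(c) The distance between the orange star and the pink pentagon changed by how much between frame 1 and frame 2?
-0.3

Distance in frame 1: 4.0. Distance in frame 2: 3.7.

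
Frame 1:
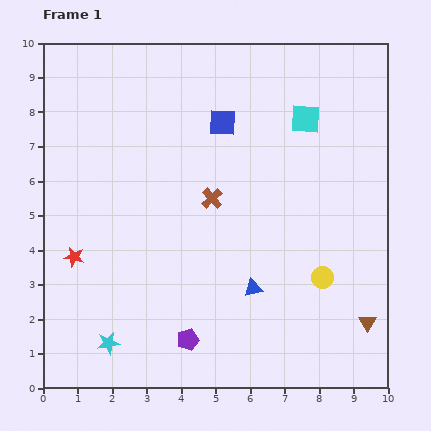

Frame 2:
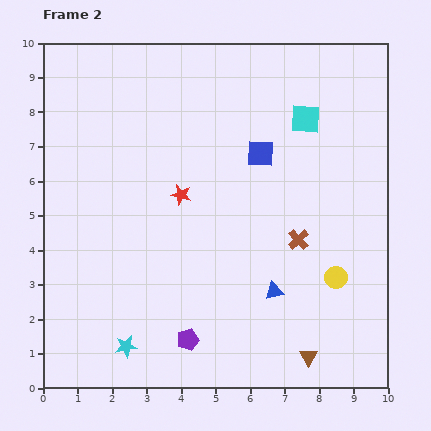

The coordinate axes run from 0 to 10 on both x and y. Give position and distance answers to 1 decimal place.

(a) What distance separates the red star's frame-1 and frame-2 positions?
3.6

The red star moved from (0.9, 3.8) to (4.0, 5.6), a distance of √(3.1² + 1.8²) ≈ 3.6.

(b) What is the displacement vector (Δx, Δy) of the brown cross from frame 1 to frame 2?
(2.5, -1.2)

The brown cross was at (4.9, 5.5) in frame 1 and (7.4, 4.3) in frame 2.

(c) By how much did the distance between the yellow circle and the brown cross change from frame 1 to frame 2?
-2.3

Distance in frame 1: 3.9. Distance in frame 2: 1.6.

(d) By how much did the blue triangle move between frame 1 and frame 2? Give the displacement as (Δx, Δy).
(0.6, -0.1)

The blue triangle was at (6.1, 2.9) in frame 1 and (6.7, 2.8) in frame 2.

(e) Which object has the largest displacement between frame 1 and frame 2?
the red star

(moved 3.6; next 2.8)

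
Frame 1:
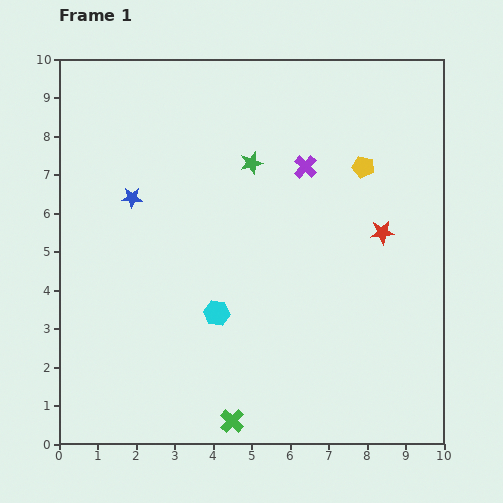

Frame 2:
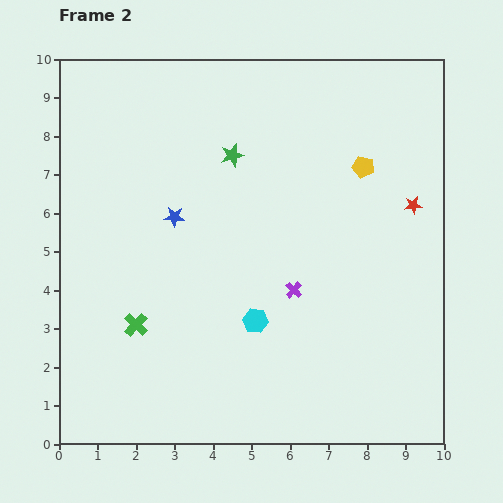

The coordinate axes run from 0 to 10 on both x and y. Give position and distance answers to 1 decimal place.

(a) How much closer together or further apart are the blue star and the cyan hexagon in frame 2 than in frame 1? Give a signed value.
-0.3

Distance in frame 1: 3.7. Distance in frame 2: 3.4.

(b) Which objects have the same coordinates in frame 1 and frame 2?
the yellow pentagon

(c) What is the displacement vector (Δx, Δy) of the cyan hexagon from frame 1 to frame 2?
(1.0, -0.2)

The cyan hexagon was at (4.1, 3.4) in frame 1 and (5.1, 3.2) in frame 2.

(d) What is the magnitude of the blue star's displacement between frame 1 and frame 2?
1.2

The blue star moved from (1.9, 6.4) to (3.0, 5.9), a distance of √(1.1² + 0.5²) ≈ 1.2.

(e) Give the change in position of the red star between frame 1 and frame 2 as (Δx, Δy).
(0.8, 0.7)

The red star was at (8.4, 5.5) in frame 1 and (9.2, 6.2) in frame 2.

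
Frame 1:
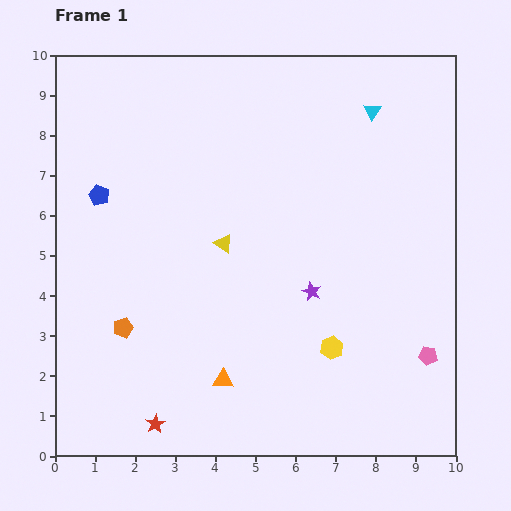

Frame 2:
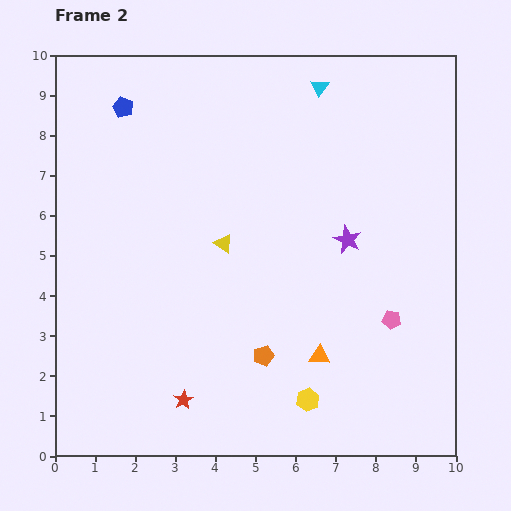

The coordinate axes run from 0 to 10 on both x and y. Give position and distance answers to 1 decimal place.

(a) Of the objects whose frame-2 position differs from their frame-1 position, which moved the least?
the red star

(moved 0.9)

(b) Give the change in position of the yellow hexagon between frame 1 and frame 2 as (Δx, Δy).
(-0.6, -1.3)

The yellow hexagon was at (6.9, 2.7) in frame 1 and (6.3, 1.4) in frame 2.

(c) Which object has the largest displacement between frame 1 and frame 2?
the orange pentagon

(moved 3.6; next 2.5)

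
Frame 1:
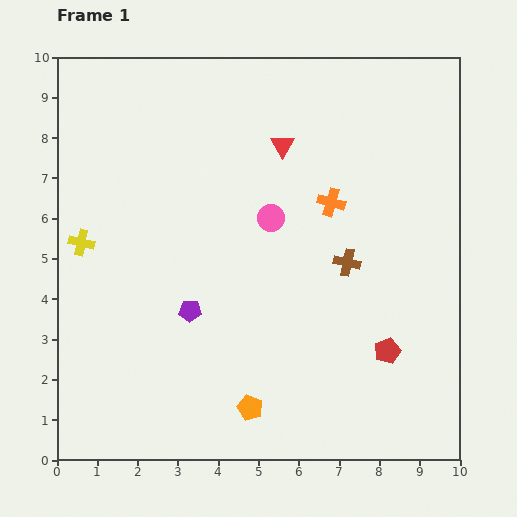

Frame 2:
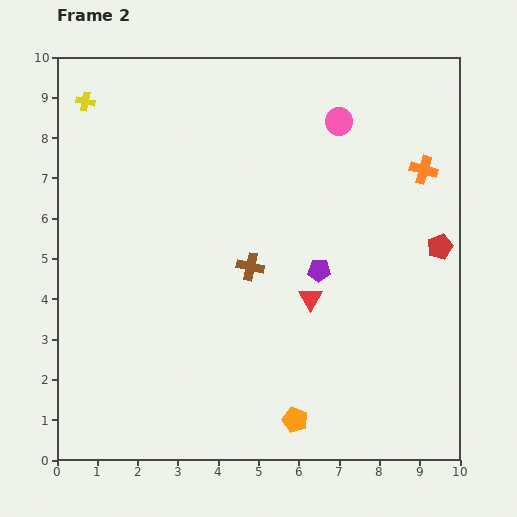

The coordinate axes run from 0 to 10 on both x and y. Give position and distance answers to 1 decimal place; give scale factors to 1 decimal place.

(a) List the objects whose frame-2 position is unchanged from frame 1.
none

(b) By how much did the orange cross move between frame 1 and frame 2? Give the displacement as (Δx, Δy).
(2.3, 0.8)

The orange cross was at (6.8, 6.4) in frame 1 and (9.1, 7.2) in frame 2.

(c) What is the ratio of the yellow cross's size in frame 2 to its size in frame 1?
0.7×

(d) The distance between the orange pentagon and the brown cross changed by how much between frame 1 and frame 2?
-0.3

Distance in frame 1: 4.3. Distance in frame 2: 4.0.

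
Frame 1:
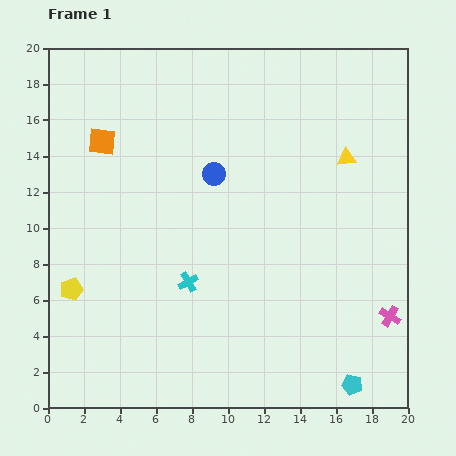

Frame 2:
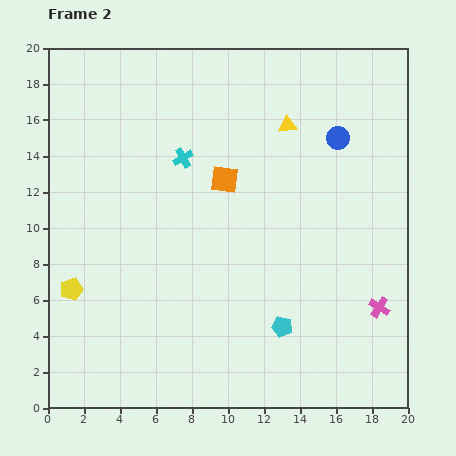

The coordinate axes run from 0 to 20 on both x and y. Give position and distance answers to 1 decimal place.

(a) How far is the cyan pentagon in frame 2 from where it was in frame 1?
5.0

The cyan pentagon moved from (16.9, 1.3) to (13.0, 4.5), a distance of √(3.9² + 3.2²) ≈ 5.0.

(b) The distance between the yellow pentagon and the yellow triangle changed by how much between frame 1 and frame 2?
-1.9

Distance in frame 1: 17.0. Distance in frame 2: 15.1.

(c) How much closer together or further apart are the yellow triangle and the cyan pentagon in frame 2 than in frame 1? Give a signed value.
-1.4

Distance in frame 1: 12.6. Distance in frame 2: 11.2.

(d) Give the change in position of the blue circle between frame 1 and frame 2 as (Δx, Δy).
(6.9, 2.0)

The blue circle was at (9.2, 13.0) in frame 1 and (16.1, 15.0) in frame 2.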